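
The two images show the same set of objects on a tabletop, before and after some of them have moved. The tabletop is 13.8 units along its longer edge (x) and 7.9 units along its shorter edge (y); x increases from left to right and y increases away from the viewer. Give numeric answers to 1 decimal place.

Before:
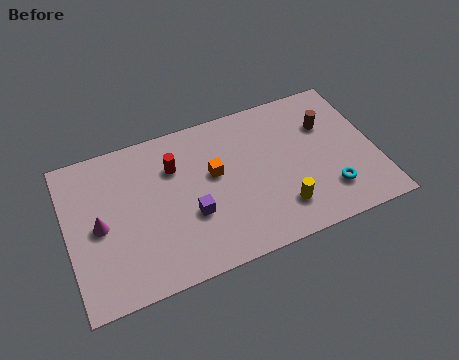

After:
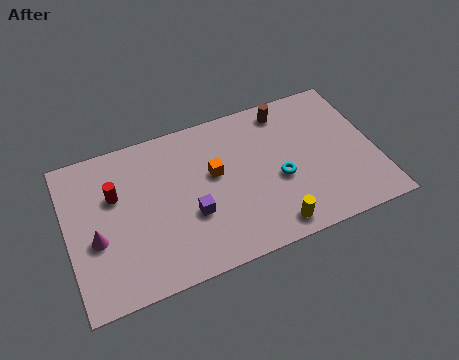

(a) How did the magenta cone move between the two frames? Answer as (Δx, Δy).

(-0.2, -0.6)

From the two frames, the magenta cone sits at roughly (1.4, 3.8) before and (1.2, 3.2) after.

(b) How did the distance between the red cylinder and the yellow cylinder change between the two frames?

+2.0

Before: roughly 5.8 units apart; after: 7.8. That's 2.0 units further apart.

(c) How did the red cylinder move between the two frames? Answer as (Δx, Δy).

(-2.7, -0.5)

From the two frames, the red cylinder sits at roughly (4.9, 5.6) before and (2.2, 5.1) after.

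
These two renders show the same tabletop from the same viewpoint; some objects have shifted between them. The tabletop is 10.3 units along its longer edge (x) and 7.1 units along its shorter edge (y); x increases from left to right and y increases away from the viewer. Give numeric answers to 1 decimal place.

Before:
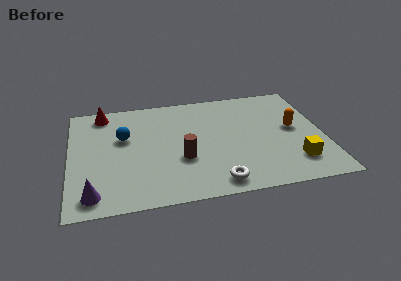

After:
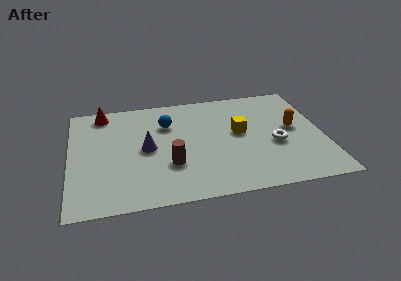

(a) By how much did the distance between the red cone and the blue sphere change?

+0.9

Before: roughly 2.0 units apart; after: 2.9. That's 0.9 units further apart.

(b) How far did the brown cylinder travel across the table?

0.6

From (4.5, 2.6) to (4.0, 2.3), the brown cylinder covered √(0.5² + 0.3²) ≈ 0.6 units.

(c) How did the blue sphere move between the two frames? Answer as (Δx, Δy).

(1.8, 0.6)

The blue sphere started near (2.2, 4.4) and ended near (4.0, 5.0).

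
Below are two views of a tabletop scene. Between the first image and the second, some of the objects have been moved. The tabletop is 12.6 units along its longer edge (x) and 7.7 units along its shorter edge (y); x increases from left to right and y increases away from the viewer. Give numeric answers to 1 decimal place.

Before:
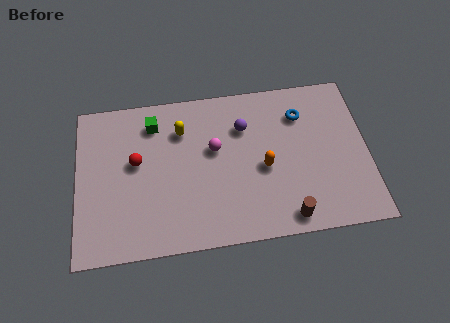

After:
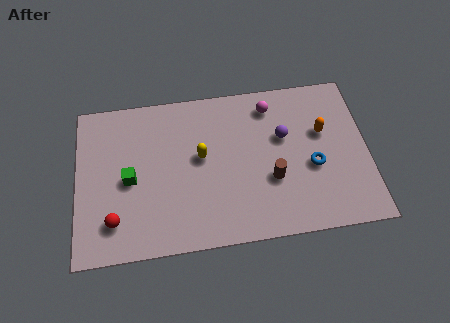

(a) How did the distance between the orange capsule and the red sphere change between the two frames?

+4.0

They were about 5.6 units apart before and 9.6 after — 4.0 units further apart.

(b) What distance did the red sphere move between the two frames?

2.9

The red sphere was near (2.6, 4.4) before and (1.6, 1.7) after, so it travelled √(1.0² + 2.7²) ≈ 2.9 units.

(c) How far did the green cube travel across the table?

2.8

From (3.4, 6.2) to (2.3, 3.6), the green cube covered √(1.1² + 2.6²) ≈ 2.8 units.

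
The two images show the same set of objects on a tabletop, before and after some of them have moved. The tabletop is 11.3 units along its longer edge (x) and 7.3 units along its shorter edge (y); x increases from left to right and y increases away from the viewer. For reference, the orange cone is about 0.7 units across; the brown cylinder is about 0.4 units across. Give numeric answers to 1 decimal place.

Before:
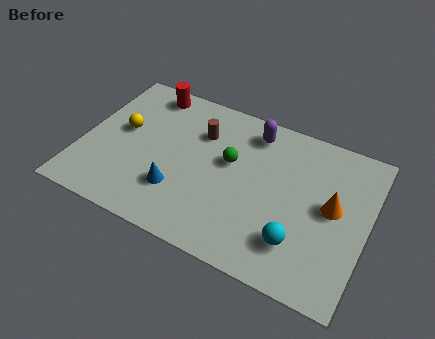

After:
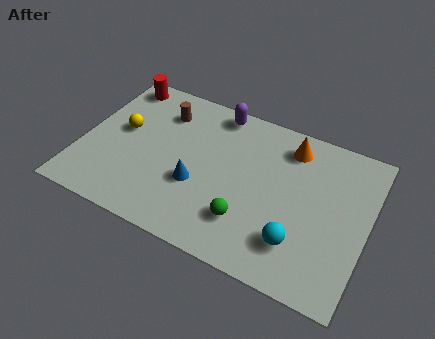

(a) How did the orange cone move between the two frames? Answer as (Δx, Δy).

(-1.9, 2.1)

The orange cone started near (9.9, 3.9) and ended near (8.0, 6.0).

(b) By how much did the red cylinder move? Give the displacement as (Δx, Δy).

(-1.2, 0.0)

The red cylinder was at about (2.2, 6.4) and moved to about (1.0, 6.4).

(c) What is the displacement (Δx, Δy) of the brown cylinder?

(-1.6, 0.4)

The brown cylinder was at about (4.5, 5.2) and moved to about (2.9, 5.6).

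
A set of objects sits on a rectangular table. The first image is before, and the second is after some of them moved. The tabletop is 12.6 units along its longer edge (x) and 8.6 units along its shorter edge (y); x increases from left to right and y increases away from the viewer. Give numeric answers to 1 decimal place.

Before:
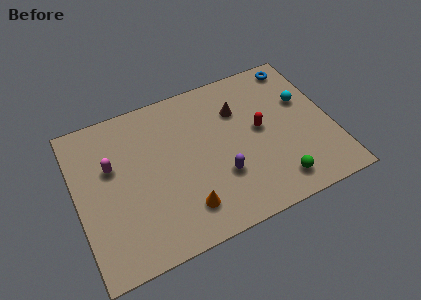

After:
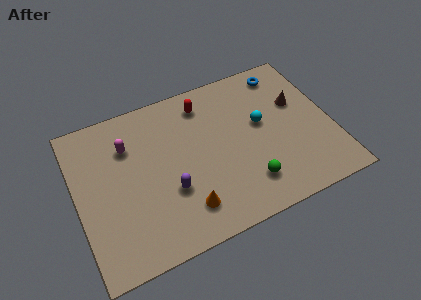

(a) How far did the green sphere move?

1.5

The green sphere moved from about (9.5, 1.4) to (8.1, 1.9), a distance of √(1.4² + 0.5²) ≈ 1.5.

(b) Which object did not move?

the orange cone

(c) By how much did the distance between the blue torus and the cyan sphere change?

+0.7

They were about 2.2 units apart before and 2.9 after — 0.7 units further apart.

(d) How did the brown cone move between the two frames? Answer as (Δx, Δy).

(2.9, -0.7)

The brown cone was at about (8.2, 6.1) and moved to about (11.1, 5.4).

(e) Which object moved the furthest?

the red capsule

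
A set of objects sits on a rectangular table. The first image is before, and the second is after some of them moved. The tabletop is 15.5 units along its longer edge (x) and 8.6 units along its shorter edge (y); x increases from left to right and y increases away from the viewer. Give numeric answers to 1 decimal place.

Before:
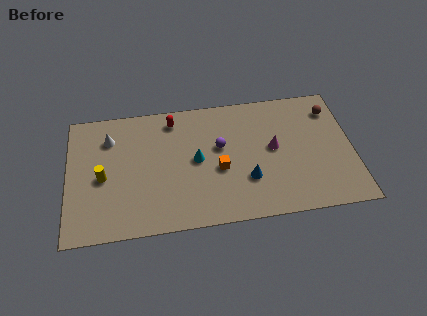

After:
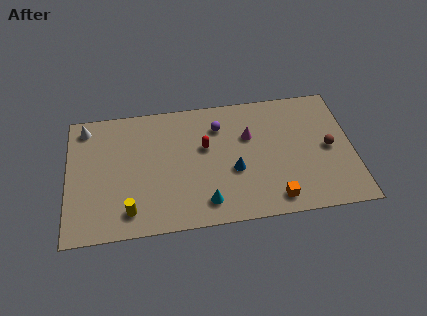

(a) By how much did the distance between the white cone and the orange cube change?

+5.3

Before: roughly 6.6 units apart; after: 11.9. That's 5.3 units further apart.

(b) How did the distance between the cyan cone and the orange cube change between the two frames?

+2.3

They were about 1.4 units apart before and 3.7 after — 2.3 units further apart.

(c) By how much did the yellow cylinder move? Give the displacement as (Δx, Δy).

(1.4, -2.4)

The yellow cylinder started near (1.9, 3.9) and ended near (3.3, 1.5).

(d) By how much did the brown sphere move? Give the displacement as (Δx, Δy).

(-0.3, -2.6)

From the two frames, the brown sphere sits at roughly (14.5, 6.8) before and (14.2, 4.2) after.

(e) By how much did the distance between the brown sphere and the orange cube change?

-2.8

The distance was about 7.1 in the first image and 4.3 in the second, so they moved 2.8 units closer together.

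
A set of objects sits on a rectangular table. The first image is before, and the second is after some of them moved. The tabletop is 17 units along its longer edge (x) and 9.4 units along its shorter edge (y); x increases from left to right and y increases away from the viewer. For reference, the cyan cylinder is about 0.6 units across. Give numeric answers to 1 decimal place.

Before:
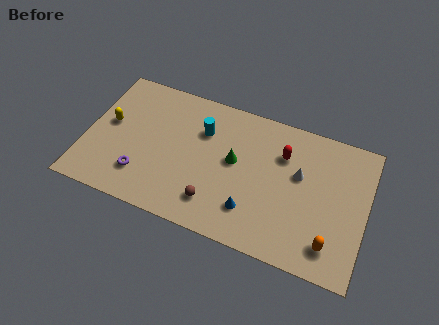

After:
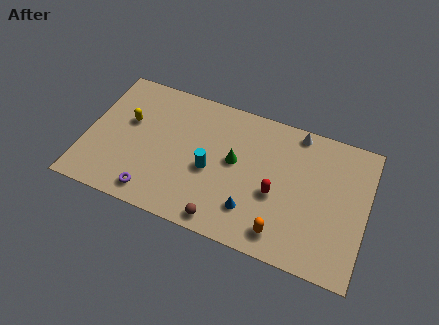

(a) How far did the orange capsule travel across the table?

2.9

The orange capsule moved from about (15.1, 1.8) to (12.2, 1.5), a distance of √(2.9² + 0.3²) ≈ 2.9.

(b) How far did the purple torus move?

1.3

From (3.6, 2.3) to (4.4, 1.3), the purple torus covered √(0.8² + 1.0²) ≈ 1.3 units.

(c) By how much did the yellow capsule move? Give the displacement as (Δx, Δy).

(1.1, 0.5)

The yellow capsule started near (1.3, 5.2) and ended near (2.4, 5.7).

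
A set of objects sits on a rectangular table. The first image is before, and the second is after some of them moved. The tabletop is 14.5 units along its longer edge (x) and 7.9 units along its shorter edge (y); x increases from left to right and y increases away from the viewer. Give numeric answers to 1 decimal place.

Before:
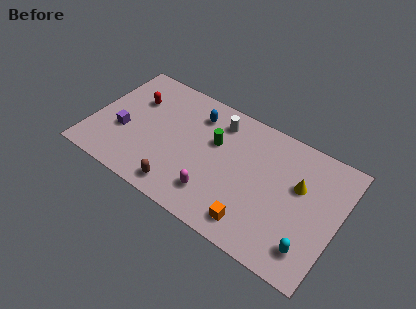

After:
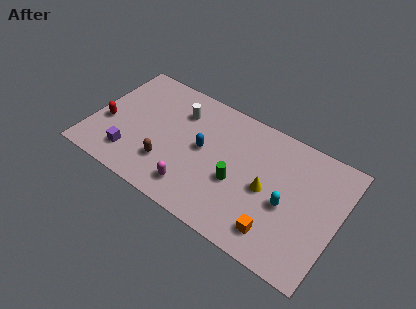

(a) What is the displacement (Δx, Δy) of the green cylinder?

(1.6, -1.8)

The green cylinder was at about (7.1, 5.0) and moved to about (8.7, 3.2).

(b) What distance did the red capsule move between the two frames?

2.6

The red capsule moved from about (2.2, 5.4) to (0.9, 3.1), a distance of √(1.3² + 2.3²) ≈ 2.6.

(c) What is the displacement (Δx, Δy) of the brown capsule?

(-1.0, 1.1)

From the two frames, the brown capsule sits at roughly (5.7, 1.1) before and (4.7, 2.2) after.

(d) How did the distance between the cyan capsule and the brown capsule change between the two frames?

-0.5

Before: roughly 7.5 units apart; after: 7.0. That's 0.5 units closer together.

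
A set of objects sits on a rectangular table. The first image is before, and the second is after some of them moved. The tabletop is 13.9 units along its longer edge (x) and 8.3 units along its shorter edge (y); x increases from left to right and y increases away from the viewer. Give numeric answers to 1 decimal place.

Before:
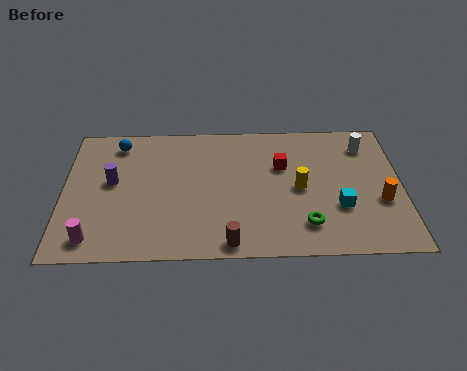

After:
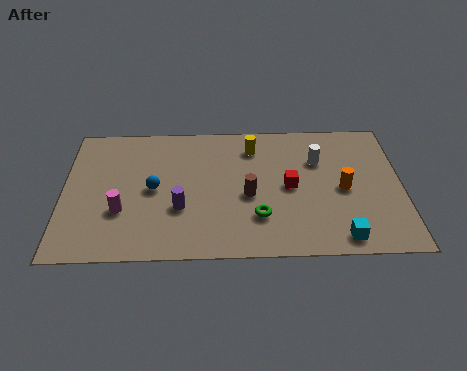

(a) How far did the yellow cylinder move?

3.2

The yellow cylinder was near (9.7, 4.0) before and (7.8, 6.6) after, so it travelled √(1.9² + 2.6²) ≈ 3.2 units.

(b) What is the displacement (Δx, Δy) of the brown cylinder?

(0.8, 2.8)

The brown cylinder was at about (6.8, 0.8) and moved to about (7.6, 3.6).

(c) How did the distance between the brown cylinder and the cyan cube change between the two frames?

-0.4

They were about 4.9 units apart before and 4.5 after — 0.4 units closer together.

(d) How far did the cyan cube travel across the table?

1.8

From (11.3, 2.8) to (11.3, 1.0), the cyan cube covered √(0.0² + 1.8²) ≈ 1.8 units.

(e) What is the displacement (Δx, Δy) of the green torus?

(-1.9, 0.5)

From the two frames, the green torus sits at roughly (9.9, 1.8) before and (8.0, 2.3) after.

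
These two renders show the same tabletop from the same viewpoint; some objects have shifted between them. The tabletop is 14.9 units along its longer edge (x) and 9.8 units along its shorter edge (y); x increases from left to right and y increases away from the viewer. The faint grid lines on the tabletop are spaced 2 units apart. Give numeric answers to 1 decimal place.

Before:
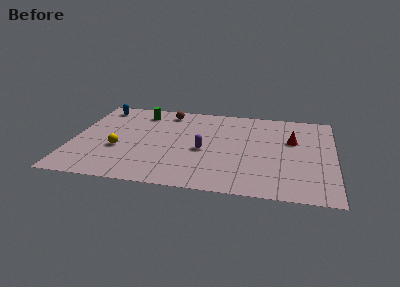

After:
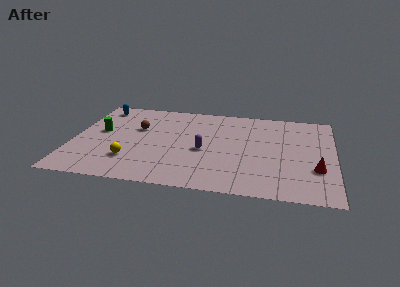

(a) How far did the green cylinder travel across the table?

3.4

From (3.7, 8.1) to (1.5, 5.5), the green cylinder covered √(2.2² + 2.6²) ≈ 3.4 units.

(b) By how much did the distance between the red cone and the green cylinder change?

+3.6

They were about 9.0 units apart before and 12.6 after — 3.6 units further apart.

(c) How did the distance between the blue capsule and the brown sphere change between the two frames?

-0.7

They were about 3.9 units apart before and 3.2 after — 0.7 units closer together.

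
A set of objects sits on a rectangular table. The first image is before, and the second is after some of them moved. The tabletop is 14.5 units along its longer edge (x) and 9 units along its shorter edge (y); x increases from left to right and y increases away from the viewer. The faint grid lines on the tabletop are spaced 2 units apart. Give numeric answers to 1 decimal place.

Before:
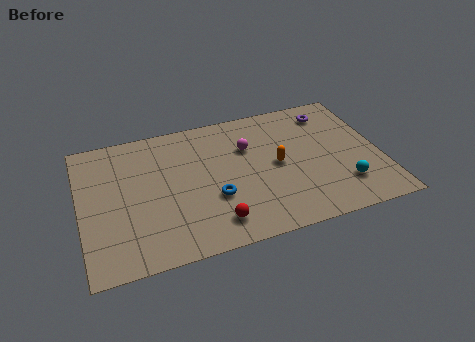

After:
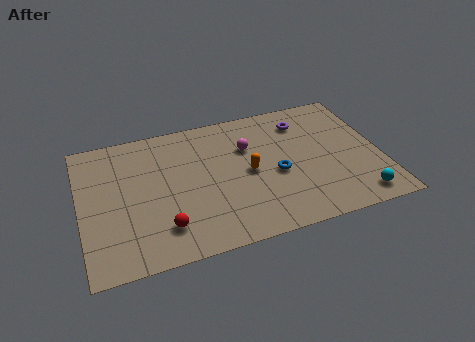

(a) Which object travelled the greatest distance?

the blue torus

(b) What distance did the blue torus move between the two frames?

3.2

From (6.3, 3.2) to (9.4, 3.9), the blue torus covered √(3.1² + 0.7²) ≈ 3.2 units.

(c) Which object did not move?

the magenta sphere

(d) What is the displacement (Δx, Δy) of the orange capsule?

(-1.4, -0.1)

From the two frames, the orange capsule sits at roughly (9.5, 4.5) before and (8.1, 4.4) after.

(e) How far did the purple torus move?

1.4

The purple torus was near (12.4, 7.4) before and (11.0, 7.1) after, so it travelled √(1.4² + 0.3²) ≈ 1.4 units.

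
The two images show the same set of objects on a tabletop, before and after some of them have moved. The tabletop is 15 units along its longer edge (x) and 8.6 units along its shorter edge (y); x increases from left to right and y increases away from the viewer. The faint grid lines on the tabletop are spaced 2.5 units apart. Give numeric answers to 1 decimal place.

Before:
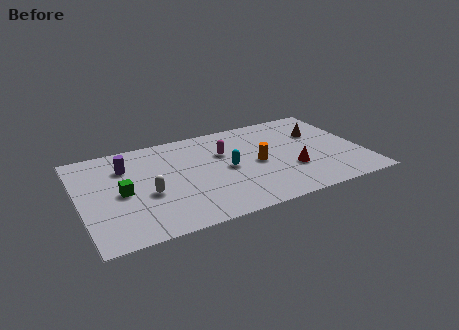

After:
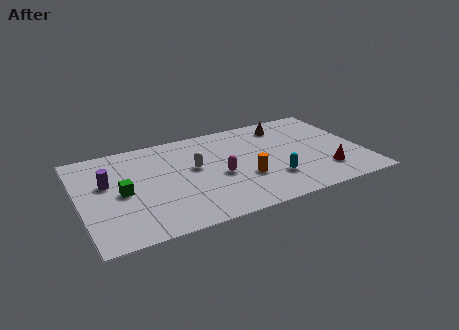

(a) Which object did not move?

the green cube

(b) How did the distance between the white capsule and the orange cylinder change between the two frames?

-2.8

The distance was about 5.9 in the first image and 3.1 in the second, so they moved 2.8 units closer together.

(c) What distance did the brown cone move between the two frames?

2.1

The brown cone was near (13.0, 5.8) before and (11.3, 7.1) after, so it travelled √(1.7² + 1.3²) ≈ 2.1 units.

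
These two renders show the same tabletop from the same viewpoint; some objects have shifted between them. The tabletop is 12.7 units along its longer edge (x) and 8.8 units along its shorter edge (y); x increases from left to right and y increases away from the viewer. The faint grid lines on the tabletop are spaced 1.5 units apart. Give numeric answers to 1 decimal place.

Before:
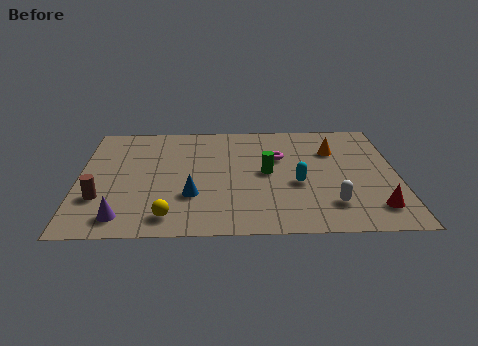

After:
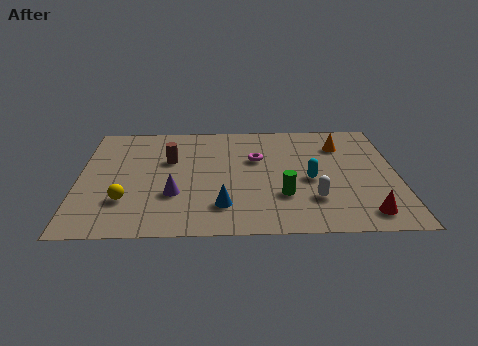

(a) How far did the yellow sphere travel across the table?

2.1

The yellow sphere moved from about (3.6, 1.3) to (1.9, 2.5), a distance of √(1.7² + 1.2²) ≈ 2.1.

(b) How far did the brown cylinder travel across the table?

4.0

The brown cylinder was near (0.9, 2.7) before and (3.6, 5.6) after, so it travelled √(2.7² + 2.9²) ≈ 4.0 units.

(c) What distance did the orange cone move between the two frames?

0.5

The orange cone moved from about (10.2, 6.2) to (10.5, 6.6), a distance of √(0.3² + 0.4²) ≈ 0.5.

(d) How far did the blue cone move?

1.4

The blue cone moved from about (4.5, 2.8) to (5.7, 2.0), a distance of √(1.2² + 0.8²) ≈ 1.4.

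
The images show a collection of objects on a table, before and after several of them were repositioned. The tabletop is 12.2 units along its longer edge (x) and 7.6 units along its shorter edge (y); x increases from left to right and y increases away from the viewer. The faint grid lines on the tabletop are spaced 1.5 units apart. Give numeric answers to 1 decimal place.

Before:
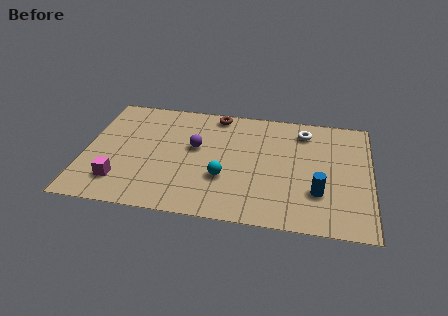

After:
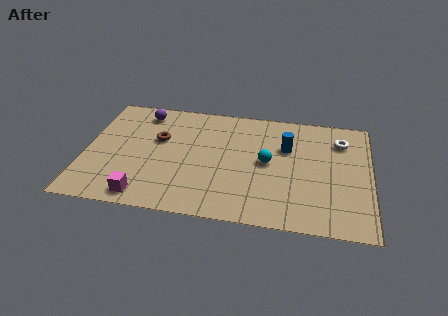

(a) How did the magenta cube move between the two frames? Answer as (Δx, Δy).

(1.1, -0.8)

The magenta cube started near (1.6, 1.7) and ended near (2.7, 0.9).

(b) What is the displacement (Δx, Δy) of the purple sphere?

(-2.4, 2.0)

From the two frames, the purple sphere sits at roughly (4.7, 4.4) before and (2.3, 6.4) after.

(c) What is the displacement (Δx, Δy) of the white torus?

(1.6, -0.4)

The white torus started near (9.3, 6.2) and ended near (10.9, 5.8).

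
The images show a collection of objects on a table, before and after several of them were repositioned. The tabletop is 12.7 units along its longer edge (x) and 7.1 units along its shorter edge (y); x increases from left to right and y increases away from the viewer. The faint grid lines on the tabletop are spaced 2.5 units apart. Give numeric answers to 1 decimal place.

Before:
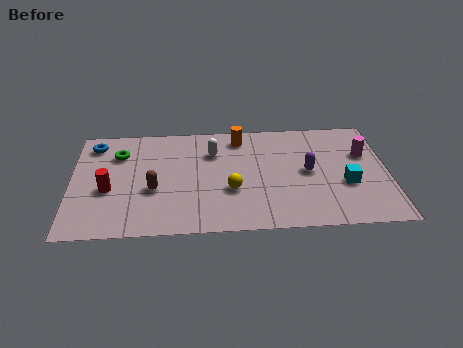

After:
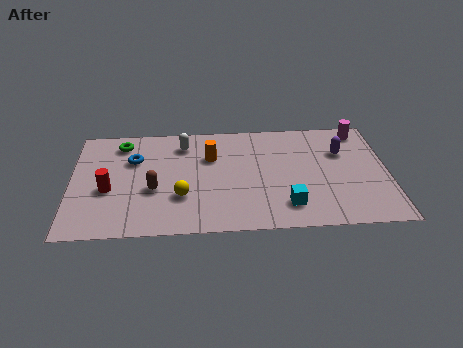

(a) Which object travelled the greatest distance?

the cyan cube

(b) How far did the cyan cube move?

2.7

From (11.0, 2.7) to (8.6, 1.5), the cyan cube covered √(2.4² + 1.2²) ≈ 2.7 units.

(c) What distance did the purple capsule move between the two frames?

1.8

From (9.5, 3.6) to (10.9, 4.8), the purple capsule covered √(1.4² + 1.2²) ≈ 1.8 units.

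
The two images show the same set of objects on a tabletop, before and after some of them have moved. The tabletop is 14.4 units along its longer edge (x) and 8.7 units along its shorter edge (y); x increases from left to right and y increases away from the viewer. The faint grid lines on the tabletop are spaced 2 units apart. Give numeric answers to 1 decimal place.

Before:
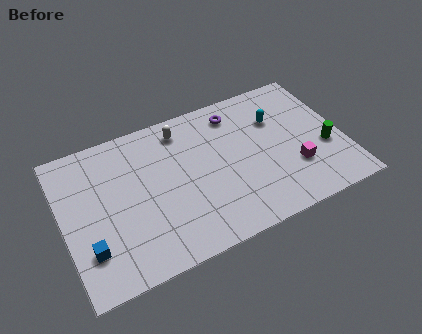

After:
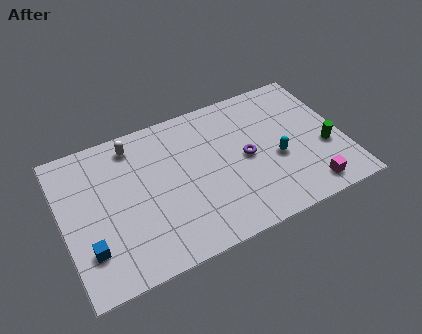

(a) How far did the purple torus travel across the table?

2.9

The purple torus was near (9.2, 7.2) before and (9.4, 4.3) after, so it travelled √(0.2² + 2.9²) ≈ 2.9 units.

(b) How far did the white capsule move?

2.5

The white capsule was near (6.4, 7.3) before and (3.9, 7.4) after, so it travelled √(2.5² + 0.1²) ≈ 2.5 units.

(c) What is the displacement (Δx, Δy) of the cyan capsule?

(-0.3, -2.4)

The cyan capsule started near (11.2, 6.0) and ended near (10.9, 3.6).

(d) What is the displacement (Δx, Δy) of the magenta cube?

(0.5, -1.5)

From the two frames, the magenta cube sits at roughly (11.7, 2.7) before and (12.2, 1.2) after.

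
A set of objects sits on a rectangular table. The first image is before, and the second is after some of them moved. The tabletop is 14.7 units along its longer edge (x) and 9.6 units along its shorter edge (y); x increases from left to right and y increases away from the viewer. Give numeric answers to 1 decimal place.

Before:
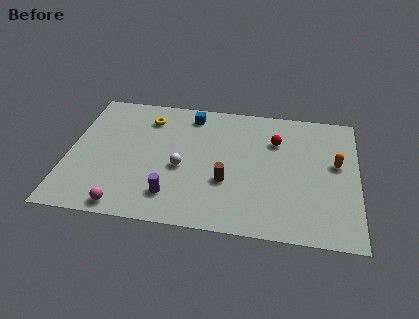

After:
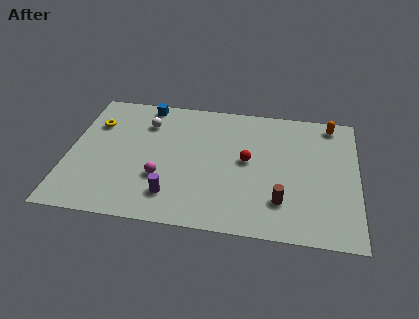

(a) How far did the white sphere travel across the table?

3.7

The white sphere was near (5.8, 4.1) before and (3.8, 7.2) after, so it travelled √(2.0² + 3.1²) ≈ 3.7 units.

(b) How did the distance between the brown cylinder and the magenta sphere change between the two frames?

+0.6

They were about 5.6 units apart before and 6.2 after — 0.6 units further apart.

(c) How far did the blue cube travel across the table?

2.5

The blue cube was near (6.1, 8.2) before and (3.7, 8.7) after, so it travelled √(2.4² + 0.5²) ≈ 2.5 units.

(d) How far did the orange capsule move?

3.0

The orange capsule was near (13.6, 5.5) before and (13.3, 8.5) after, so it travelled √(0.3² + 3.0²) ≈ 3.0 units.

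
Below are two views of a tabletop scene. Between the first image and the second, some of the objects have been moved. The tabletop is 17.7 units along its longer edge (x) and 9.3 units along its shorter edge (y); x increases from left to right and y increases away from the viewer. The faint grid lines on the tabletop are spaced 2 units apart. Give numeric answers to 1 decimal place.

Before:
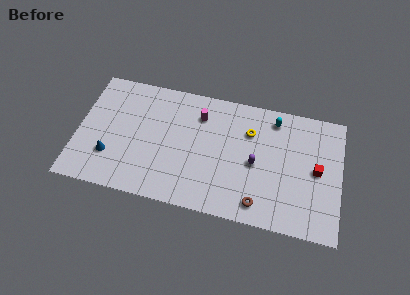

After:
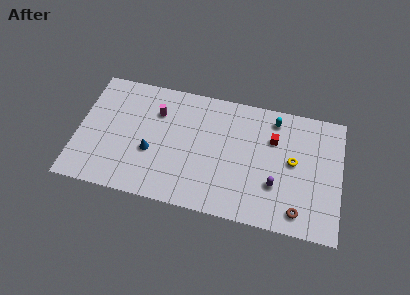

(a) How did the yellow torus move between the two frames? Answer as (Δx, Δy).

(3.0, -1.6)

From the two frames, the yellow torus sits at roughly (11.5, 6.6) before and (14.5, 5.0) after.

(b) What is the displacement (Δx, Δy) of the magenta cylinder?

(-2.9, -0.4)

The magenta cylinder started near (8.1, 7.1) and ended near (5.2, 6.7).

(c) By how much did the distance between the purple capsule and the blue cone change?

-1.4

Before: roughly 9.8 units apart; after: 8.4. That's 1.4 units closer together.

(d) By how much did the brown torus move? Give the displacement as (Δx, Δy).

(2.6, 0.0)

The brown torus started near (12.4, 1.4) and ended near (15.0, 1.4).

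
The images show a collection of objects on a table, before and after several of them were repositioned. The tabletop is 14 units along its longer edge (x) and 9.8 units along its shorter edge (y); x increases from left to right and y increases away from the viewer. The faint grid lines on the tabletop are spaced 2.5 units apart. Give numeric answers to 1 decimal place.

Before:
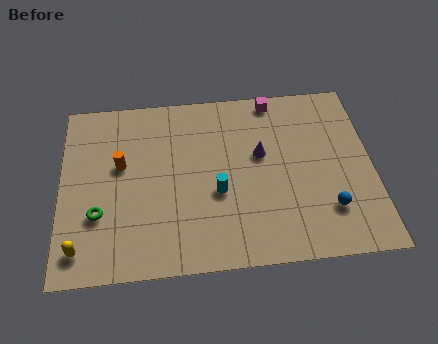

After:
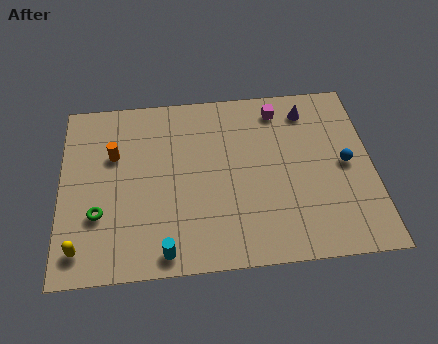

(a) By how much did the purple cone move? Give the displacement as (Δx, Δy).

(2.2, 2.3)

The purple cone started near (9.0, 5.8) and ended near (11.2, 8.1).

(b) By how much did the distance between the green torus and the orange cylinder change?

+0.5

Before: roughly 2.8 units apart; after: 3.3. That's 0.5 units further apart.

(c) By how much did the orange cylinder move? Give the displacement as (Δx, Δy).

(-0.3, 0.6)

From the two frames, the orange cylinder sits at roughly (2.7, 5.8) before and (2.4, 6.4) after.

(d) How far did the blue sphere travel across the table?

2.6

From (11.9, 2.5) to (12.8, 4.9), the blue sphere covered √(0.9² + 2.4²) ≈ 2.6 units.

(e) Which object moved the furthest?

the cyan cylinder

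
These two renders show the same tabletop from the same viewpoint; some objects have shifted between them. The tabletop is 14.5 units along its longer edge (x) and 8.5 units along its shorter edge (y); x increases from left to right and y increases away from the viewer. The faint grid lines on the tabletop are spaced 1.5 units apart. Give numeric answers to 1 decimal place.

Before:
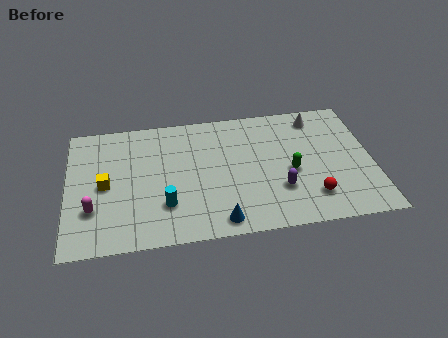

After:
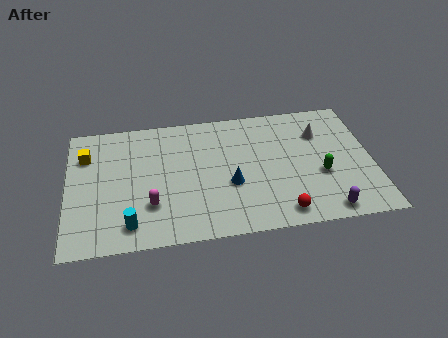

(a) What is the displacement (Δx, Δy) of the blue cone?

(0.6, 2.3)

The blue cone started near (7.1, 1.0) and ended near (7.7, 3.3).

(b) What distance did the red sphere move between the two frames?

1.7

From (11.5, 1.9) to (10.0, 1.1), the red sphere covered √(1.5² + 0.8²) ≈ 1.7 units.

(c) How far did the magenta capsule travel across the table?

2.7

From (1.2, 2.6) to (3.9, 2.5), the magenta capsule covered √(2.7² + 0.1²) ≈ 2.7 units.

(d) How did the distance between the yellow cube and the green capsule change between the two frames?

+2.7

Before: roughly 8.8 units apart; after: 11.5. That's 2.7 units further apart.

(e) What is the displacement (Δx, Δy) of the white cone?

(0.1, -1.1)

From the two frames, the white cone sits at roughly (12.0, 7.2) before and (12.1, 6.1) after.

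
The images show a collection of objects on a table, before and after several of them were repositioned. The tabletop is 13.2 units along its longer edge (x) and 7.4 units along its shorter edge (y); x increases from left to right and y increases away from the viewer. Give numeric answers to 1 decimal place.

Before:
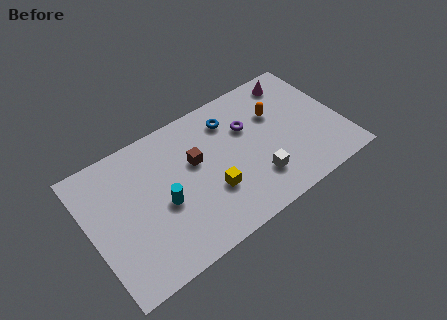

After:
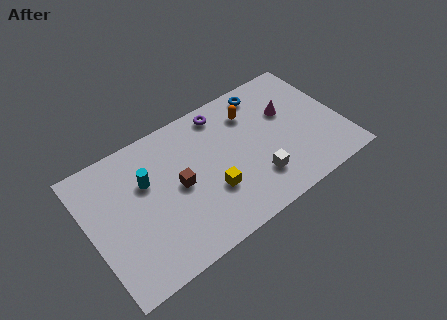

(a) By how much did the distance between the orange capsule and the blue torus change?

-1.3

Before: roughly 2.5 units apart; after: 1.2. That's 1.3 units closer together.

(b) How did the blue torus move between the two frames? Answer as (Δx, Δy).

(2.0, 0.6)

The blue torus started near (7.7, 5.8) and ended near (9.7, 6.4).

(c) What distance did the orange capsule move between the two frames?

1.4

The orange capsule moved from about (10.0, 4.9) to (8.8, 5.6), a distance of √(1.2² + 0.7²) ≈ 1.4.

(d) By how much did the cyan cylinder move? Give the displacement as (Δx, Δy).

(-0.6, 1.6)

The cyan cylinder started near (3.7, 3.2) and ended near (3.1, 4.8).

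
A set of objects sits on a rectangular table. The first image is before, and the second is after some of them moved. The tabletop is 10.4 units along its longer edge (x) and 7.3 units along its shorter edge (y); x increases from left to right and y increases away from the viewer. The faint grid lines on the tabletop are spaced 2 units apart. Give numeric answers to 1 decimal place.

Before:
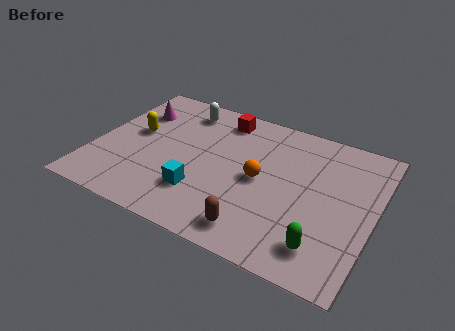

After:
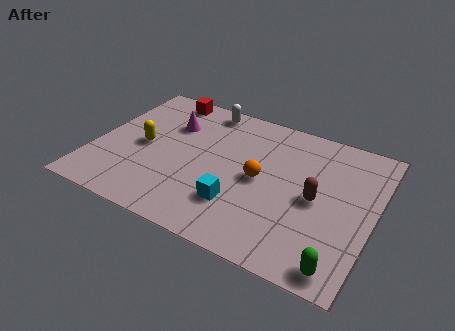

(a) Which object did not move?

the orange sphere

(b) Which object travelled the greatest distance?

the brown capsule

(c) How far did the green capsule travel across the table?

0.9

The green capsule was near (8.8, 1.4) before and (9.5, 0.8) after, so it travelled √(0.7² + 0.6²) ≈ 0.9 units.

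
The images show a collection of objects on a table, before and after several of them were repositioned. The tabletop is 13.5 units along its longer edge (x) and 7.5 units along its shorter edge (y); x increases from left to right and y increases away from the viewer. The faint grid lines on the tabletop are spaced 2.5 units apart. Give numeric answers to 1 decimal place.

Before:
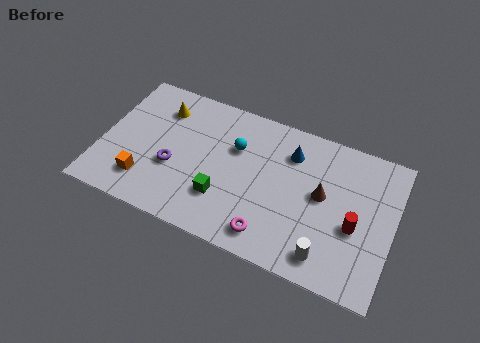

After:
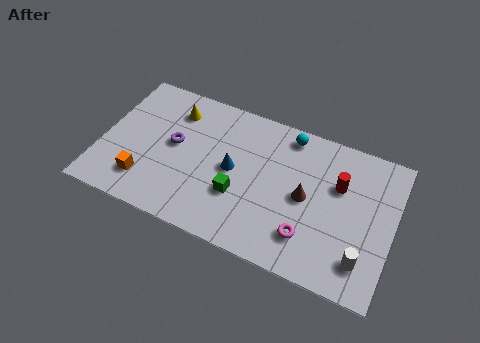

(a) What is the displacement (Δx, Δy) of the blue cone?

(-2.5, -1.9)

The blue cone was at about (8.6, 5.7) and moved to about (6.1, 3.8).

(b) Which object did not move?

the orange cube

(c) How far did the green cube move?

0.8

The green cube moved from about (5.8, 2.2) to (6.5, 2.6), a distance of √(0.7² + 0.4²) ≈ 0.8.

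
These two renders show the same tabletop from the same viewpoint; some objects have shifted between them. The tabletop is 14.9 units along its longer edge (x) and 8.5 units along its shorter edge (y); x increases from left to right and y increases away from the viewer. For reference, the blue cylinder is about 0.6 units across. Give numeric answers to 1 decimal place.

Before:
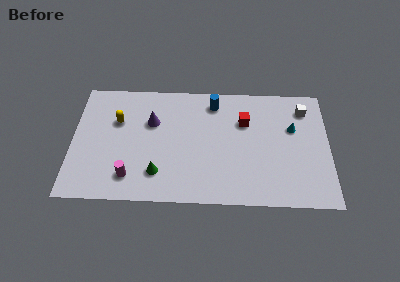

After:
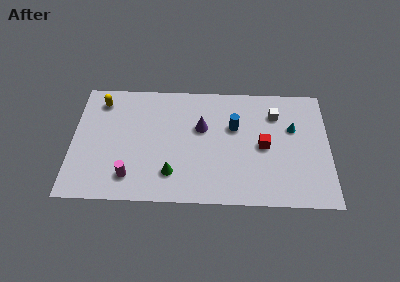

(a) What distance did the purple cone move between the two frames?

2.9

The purple cone was near (4.6, 5.6) before and (7.5, 5.3) after, so it travelled √(2.9² + 0.3²) ≈ 2.9 units.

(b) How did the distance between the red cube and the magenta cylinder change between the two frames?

+0.3

Before: roughly 7.8 units apart; after: 8.1. That's 0.3 units further apart.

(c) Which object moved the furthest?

the purple cone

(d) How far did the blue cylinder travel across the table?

2.1

The blue cylinder moved from about (8.2, 7.1) to (9.4, 5.4), a distance of √(1.2² + 1.7²) ≈ 2.1.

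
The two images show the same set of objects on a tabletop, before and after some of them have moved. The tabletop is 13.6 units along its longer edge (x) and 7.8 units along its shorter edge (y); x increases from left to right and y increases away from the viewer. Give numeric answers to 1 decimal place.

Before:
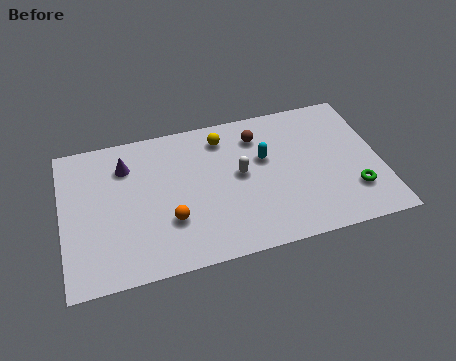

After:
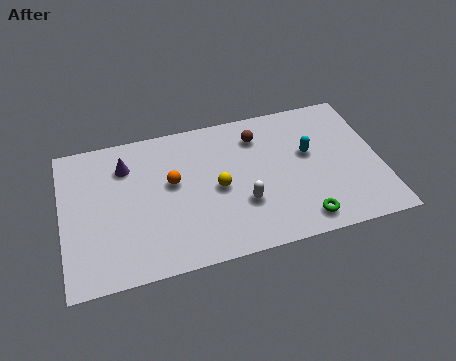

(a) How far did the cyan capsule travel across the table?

1.9

The cyan capsule moved from about (8.7, 4.8) to (10.6, 4.6), a distance of √(1.9² + 0.2²) ≈ 1.9.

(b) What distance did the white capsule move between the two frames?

1.6

From (7.6, 4.2) to (7.6, 2.6), the white capsule covered √(0.0² + 1.6²) ≈ 1.6 units.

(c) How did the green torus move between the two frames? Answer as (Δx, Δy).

(-2.3, -1.0)

The green torus started near (12.3, 2.1) and ended near (10.0, 1.1).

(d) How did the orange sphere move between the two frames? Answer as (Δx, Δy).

(0.2, 2.0)

From the two frames, the orange sphere sits at roughly (4.5, 2.5) before and (4.7, 4.5) after.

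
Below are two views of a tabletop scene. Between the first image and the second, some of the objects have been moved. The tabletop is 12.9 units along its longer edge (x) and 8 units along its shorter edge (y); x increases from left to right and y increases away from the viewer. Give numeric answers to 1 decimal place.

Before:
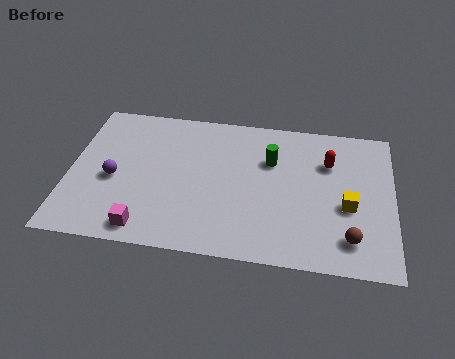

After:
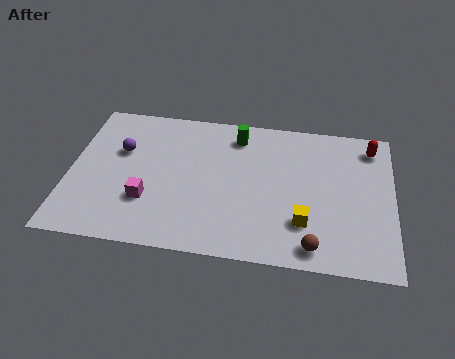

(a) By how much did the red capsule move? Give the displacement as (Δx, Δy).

(1.7, 1.1)

From the two frames, the red capsule sits at roughly (10.3, 5.6) before and (12.0, 6.7) after.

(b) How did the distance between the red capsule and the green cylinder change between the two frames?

+3.1

Before: roughly 2.3 units apart; after: 5.4. That's 3.1 units further apart.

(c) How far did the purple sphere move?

1.6

The purple sphere was near (1.8, 3.5) before and (2.0, 5.1) after, so it travelled √(0.2² + 1.6²) ≈ 1.6 units.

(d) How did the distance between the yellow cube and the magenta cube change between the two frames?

-2.0

They were about 8.2 units apart before and 6.2 after — 2.0 units closer together.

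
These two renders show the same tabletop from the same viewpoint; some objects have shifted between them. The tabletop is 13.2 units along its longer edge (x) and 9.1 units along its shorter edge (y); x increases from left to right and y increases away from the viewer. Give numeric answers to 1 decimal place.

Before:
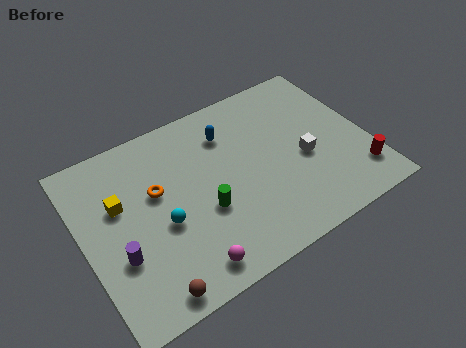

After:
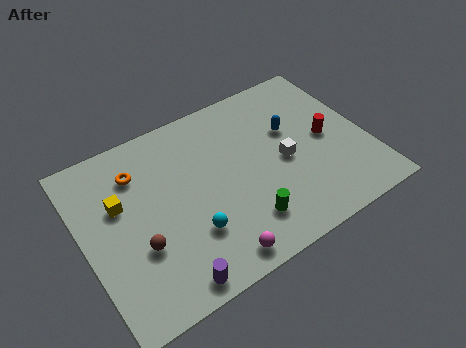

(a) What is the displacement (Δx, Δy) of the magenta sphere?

(1.2, -0.2)

From the two frames, the magenta sphere sits at roughly (4.2, 1.2) before and (5.4, 1.0) after.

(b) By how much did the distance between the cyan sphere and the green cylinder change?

+0.6

Before: roughly 1.9 units apart; after: 2.5. That's 0.6 units further apart.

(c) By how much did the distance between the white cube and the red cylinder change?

-0.9

They were about 3.0 units apart before and 2.1 after — 0.9 units closer together.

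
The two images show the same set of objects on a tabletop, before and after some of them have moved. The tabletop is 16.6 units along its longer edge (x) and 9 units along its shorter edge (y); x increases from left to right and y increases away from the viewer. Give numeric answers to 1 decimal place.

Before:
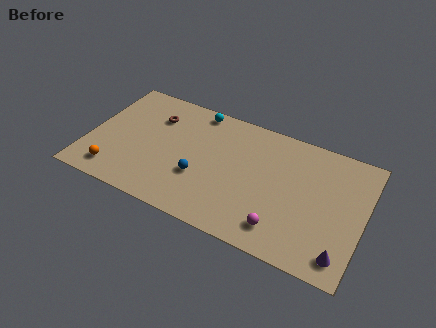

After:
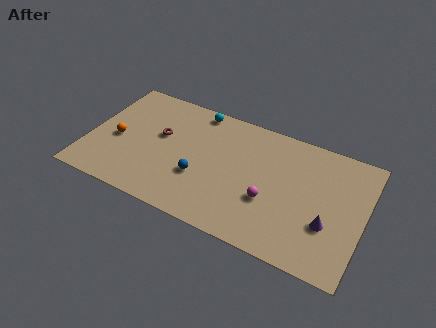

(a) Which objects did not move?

the blue sphere and the cyan sphere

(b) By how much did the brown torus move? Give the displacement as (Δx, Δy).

(0.5, -1.3)

From the two frames, the brown torus sits at roughly (3.7, 6.6) before and (4.2, 5.3) after.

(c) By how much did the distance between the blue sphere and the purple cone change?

-1.2

The distance was about 8.9 in the first image and 7.7 in the second, so they moved 1.2 units closer together.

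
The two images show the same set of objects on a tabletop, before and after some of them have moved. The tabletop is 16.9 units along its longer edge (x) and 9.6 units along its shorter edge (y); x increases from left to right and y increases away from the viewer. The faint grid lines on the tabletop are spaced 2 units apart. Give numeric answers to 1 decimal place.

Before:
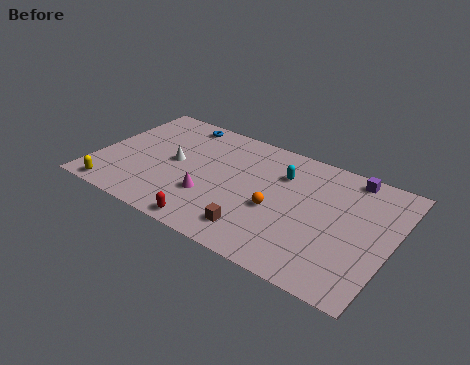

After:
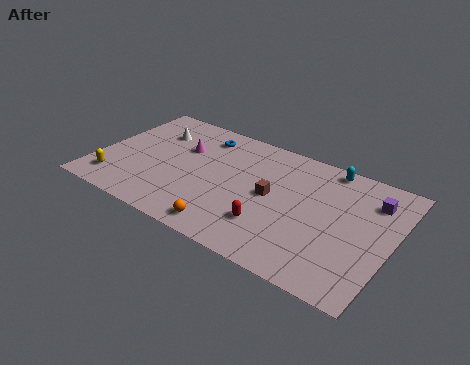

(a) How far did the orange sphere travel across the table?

3.6

The orange sphere was near (10.5, 4.0) before and (8.2, 1.2) after, so it travelled √(2.3² + 2.8²) ≈ 3.6 units.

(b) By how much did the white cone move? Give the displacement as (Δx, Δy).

(-1.6, 2.1)

The white cone started near (4.4, 4.9) and ended near (2.8, 7.0).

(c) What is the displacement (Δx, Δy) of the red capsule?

(3.1, 1.7)

The red capsule started near (7.3, 0.9) and ended near (10.4, 2.6).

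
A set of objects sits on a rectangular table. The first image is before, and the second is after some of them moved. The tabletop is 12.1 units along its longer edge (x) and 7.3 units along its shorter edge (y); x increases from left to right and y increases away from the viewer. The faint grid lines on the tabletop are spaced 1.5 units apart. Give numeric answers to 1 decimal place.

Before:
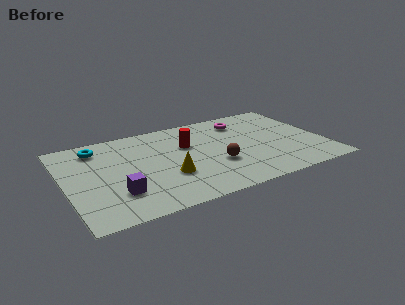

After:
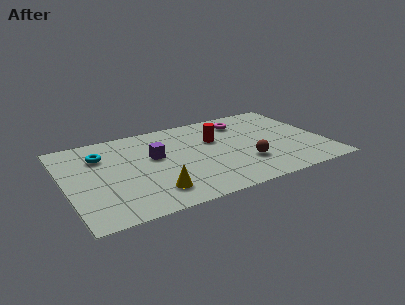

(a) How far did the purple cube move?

3.0

The purple cube was near (2.2, 2.0) before and (4.2, 4.3) after, so it travelled √(2.0² + 2.3²) ≈ 3.0 units.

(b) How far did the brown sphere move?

1.4

The brown sphere was near (6.9, 2.6) before and (8.2, 2.2) after, so it travelled √(1.3² + 0.4²) ≈ 1.4 units.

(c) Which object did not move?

the magenta torus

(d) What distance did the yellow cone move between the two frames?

1.3

From (4.6, 2.5) to (3.8, 1.5), the yellow cone covered √(0.8² + 1.0²) ≈ 1.3 units.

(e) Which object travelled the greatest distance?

the purple cube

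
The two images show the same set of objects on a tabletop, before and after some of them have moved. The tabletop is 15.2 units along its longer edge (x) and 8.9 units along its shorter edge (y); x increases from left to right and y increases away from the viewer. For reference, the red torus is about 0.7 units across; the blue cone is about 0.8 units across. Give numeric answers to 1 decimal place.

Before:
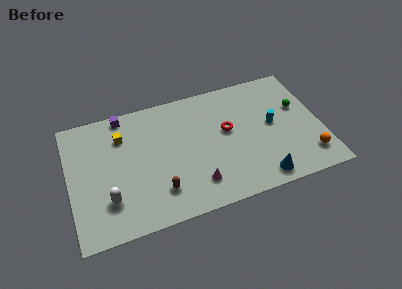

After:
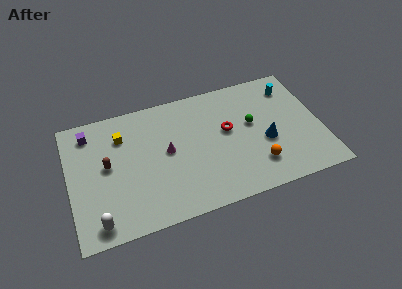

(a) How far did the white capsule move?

1.5

The white capsule moved from about (2.2, 2.4) to (1.5, 1.1), a distance of √(0.7² + 1.3²) ≈ 1.5.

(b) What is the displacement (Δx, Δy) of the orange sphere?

(-3.1, 0.3)

The orange sphere was at about (14.2, 1.8) and moved to about (11.1, 2.1).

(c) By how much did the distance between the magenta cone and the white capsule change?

+0.5

They were about 5.2 units apart before and 5.7 after — 0.5 units further apart.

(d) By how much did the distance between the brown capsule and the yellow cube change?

-2.8

The distance was about 4.9 in the first image and 2.1 in the second, so they moved 2.8 units closer together.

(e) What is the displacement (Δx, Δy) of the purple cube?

(-2.1, -0.7)

From the two frames, the purple cube sits at roughly (3.5, 8.1) before and (1.4, 7.4) after.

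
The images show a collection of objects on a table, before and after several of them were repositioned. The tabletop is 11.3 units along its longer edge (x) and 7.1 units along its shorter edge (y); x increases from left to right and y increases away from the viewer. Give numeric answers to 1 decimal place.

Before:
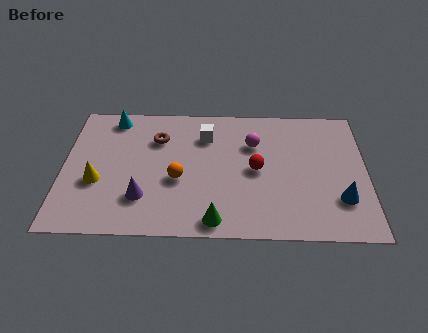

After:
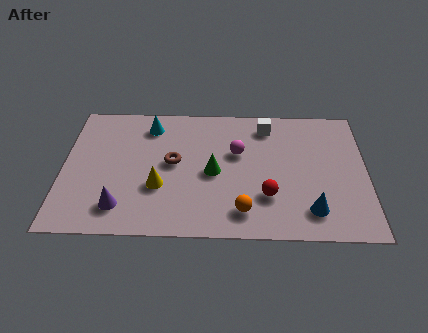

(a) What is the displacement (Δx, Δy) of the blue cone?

(-1.1, -0.6)

From the two frames, the blue cone sits at roughly (10.3, 2.0) before and (9.2, 1.4) after.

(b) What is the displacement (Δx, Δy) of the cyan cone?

(1.4, -0.4)

The cyan cone was at about (1.8, 6.2) and moved to about (3.2, 5.8).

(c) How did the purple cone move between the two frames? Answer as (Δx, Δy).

(-0.8, -0.5)

The purple cone was at about (3.0, 1.9) and moved to about (2.2, 1.4).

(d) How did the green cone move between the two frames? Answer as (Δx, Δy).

(-0.1, 2.5)

The green cone started near (5.7, 0.8) and ended near (5.6, 3.3).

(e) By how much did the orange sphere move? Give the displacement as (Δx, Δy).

(2.4, -1.6)

The orange sphere started near (4.3, 2.9) and ended near (6.7, 1.3).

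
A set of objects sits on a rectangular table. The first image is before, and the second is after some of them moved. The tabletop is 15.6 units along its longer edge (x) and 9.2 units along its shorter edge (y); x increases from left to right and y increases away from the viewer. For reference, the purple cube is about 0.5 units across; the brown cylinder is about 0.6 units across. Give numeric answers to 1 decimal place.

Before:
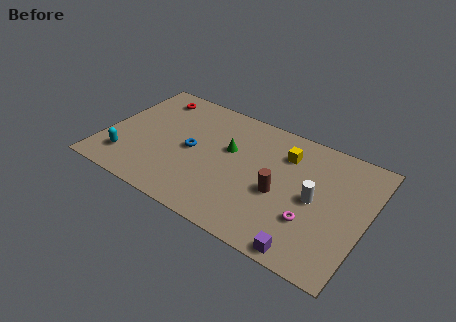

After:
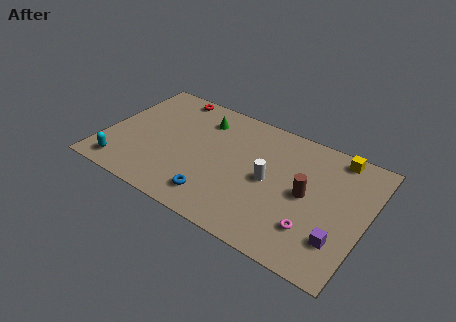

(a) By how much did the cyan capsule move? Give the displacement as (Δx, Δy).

(-0.1, -0.7)

The cyan capsule was at about (1.6, 2.0) and moved to about (1.5, 1.3).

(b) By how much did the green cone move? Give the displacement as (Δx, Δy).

(-1.9, 1.6)

From the two frames, the green cone sits at roughly (7.3, 5.6) before and (5.4, 7.2) after.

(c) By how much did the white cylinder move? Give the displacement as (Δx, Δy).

(-2.7, 0.0)

The white cylinder started near (12.6, 4.5) and ended near (9.9, 4.5).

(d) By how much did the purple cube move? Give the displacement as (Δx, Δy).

(1.6, 1.6)

The purple cube started near (12.7, 0.8) and ended near (14.3, 2.4).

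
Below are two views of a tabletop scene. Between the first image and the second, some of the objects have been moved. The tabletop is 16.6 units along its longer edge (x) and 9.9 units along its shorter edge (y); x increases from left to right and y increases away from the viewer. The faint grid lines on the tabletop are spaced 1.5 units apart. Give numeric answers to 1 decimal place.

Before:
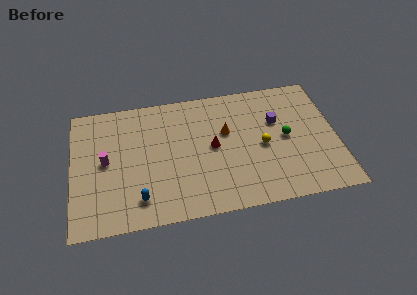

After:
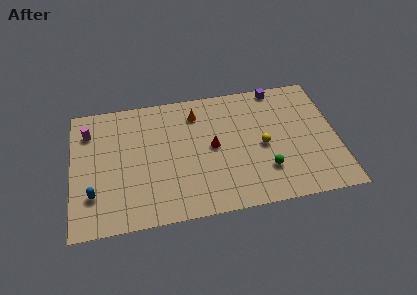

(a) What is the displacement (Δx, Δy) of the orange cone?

(-1.8, 1.8)

From the two frames, the orange cone sits at roughly (9.7, 6.1) before and (7.9, 7.9) after.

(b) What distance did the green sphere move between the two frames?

2.7

From (13.4, 5.0) to (12.0, 2.7), the green sphere covered √(1.4² + 2.3²) ≈ 2.7 units.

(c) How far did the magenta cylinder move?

2.7

The magenta cylinder was near (2.1, 5.1) before and (1.1, 7.6) after, so it travelled √(1.0² + 2.5²) ≈ 2.7 units.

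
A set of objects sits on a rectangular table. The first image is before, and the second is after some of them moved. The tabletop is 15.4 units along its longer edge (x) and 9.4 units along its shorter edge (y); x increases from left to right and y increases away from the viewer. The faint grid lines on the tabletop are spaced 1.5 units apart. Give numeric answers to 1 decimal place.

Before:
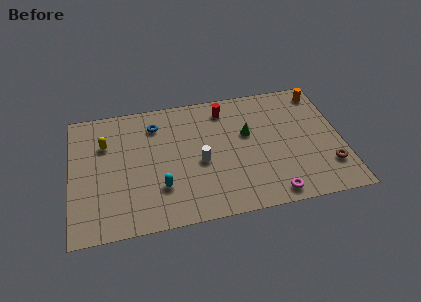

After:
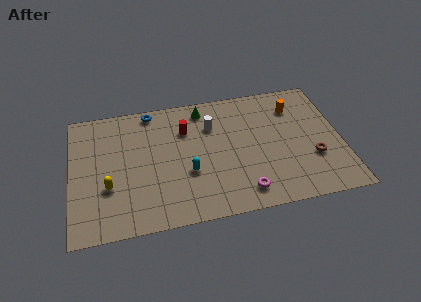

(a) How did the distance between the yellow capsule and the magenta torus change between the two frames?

-3.0

They were about 10.7 units apart before and 7.7 after — 3.0 units closer together.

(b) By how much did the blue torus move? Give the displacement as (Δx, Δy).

(-0.2, 1.1)

The blue torus started near (4.9, 7.4) and ended near (4.7, 8.5).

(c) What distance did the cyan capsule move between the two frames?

1.8

The cyan capsule was near (5.0, 2.7) before and (6.6, 3.5) after, so it travelled √(1.6² + 0.8²) ≈ 1.8 units.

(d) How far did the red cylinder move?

2.5

The red cylinder was near (8.9, 7.8) before and (6.6, 6.7) after, so it travelled √(2.3² + 1.1²) ≈ 2.5 units.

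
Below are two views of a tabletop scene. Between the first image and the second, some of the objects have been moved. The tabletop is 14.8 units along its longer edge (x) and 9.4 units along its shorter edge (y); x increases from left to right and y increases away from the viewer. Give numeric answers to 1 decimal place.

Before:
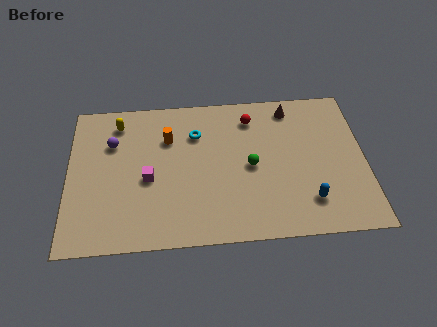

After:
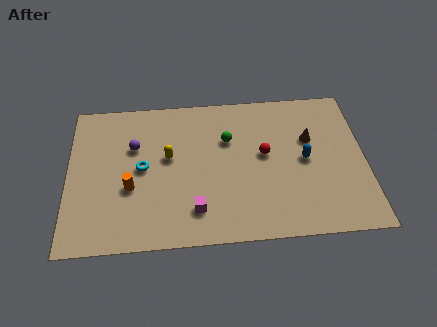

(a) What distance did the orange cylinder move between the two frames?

3.6

The orange cylinder was near (5.0, 6.6) before and (3.1, 3.6) after, so it travelled √(1.9² + 3.0²) ≈ 3.6 units.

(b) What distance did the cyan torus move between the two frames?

3.4

The cyan torus was near (6.4, 6.8) before and (3.7, 4.8) after, so it travelled √(2.7² + 2.0²) ≈ 3.4 units.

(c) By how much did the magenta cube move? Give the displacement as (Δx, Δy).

(2.3, -2.1)

The magenta cube was at about (4.0, 4.1) and moved to about (6.3, 2.0).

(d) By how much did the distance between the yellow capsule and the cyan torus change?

-2.6

The distance was about 4.0 in the first image and 1.4 in the second, so they moved 2.6 units closer together.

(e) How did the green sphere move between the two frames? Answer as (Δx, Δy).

(-1.1, 1.8)

The green sphere was at about (9.1, 4.5) and moved to about (8.0, 6.3).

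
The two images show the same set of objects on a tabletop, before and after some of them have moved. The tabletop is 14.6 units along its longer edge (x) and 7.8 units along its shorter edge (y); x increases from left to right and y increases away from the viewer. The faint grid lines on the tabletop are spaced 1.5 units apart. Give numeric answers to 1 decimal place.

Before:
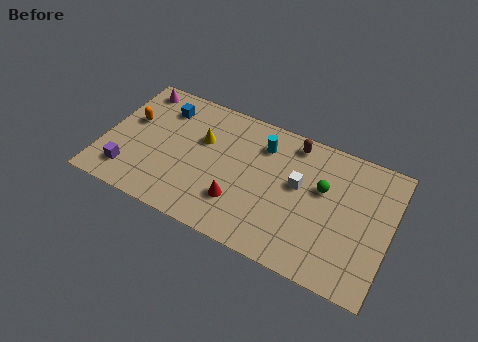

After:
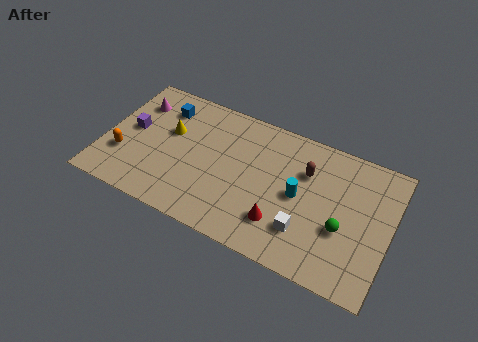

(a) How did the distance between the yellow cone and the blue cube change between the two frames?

-1.1

They were about 2.5 units apart before and 1.4 after — 1.1 units closer together.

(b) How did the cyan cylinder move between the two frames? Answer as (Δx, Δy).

(2.1, -2.1)

The cyan cylinder started near (7.9, 6.0) and ended near (10.0, 3.9).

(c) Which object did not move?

the blue cube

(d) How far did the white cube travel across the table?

2.5

The white cube moved from about (9.9, 4.5) to (10.5, 2.1), a distance of √(0.6² + 2.4²) ≈ 2.5.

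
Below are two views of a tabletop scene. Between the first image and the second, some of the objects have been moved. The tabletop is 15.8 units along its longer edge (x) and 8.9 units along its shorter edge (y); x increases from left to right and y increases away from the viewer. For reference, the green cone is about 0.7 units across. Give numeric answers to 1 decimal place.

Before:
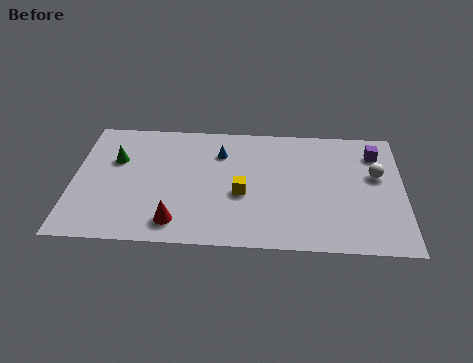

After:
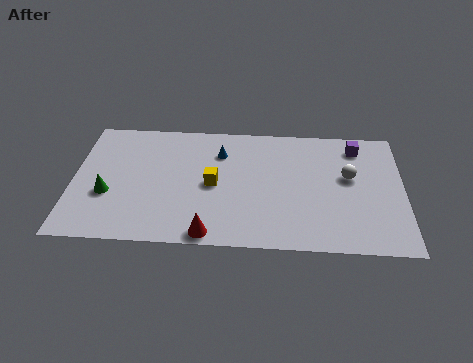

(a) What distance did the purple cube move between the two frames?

1.0

The purple cube was near (14.5, 7.0) before and (13.6, 7.4) after, so it travelled √(0.9² + 0.4²) ≈ 1.0 units.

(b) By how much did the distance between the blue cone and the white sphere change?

-1.2

They were about 7.6 units apart before and 6.4 after — 1.2 units closer together.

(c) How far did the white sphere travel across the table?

1.3

From (14.5, 5.4) to (13.2, 5.2), the white sphere covered √(1.3² + 0.2²) ≈ 1.3 units.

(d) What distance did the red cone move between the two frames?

1.7

The red cone moved from about (5.0, 1.5) to (6.6, 0.8), a distance of √(1.6² + 0.7²) ≈ 1.7.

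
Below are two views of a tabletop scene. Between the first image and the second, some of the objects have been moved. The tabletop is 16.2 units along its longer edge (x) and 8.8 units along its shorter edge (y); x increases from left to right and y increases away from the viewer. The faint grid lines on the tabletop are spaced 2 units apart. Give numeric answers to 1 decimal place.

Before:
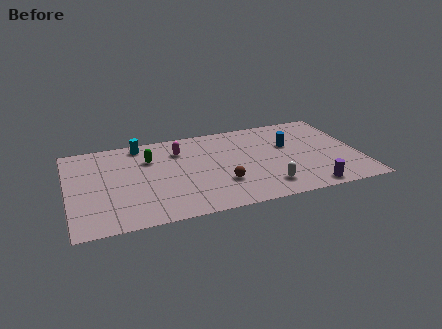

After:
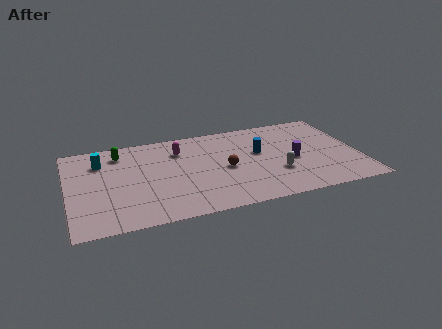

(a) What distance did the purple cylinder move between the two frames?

3.1

The purple cylinder was near (13.1, 0.9) before and (12.5, 3.9) after, so it travelled √(0.6² + 3.0²) ≈ 3.1 units.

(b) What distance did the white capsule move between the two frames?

1.4

The white capsule was near (10.8, 1.7) before and (11.5, 2.9) after, so it travelled √(0.7² + 1.2²) ≈ 1.4 units.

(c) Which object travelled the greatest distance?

the purple cylinder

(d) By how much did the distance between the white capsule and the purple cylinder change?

-1.0

They were about 2.4 units apart before and 1.4 after — 1.0 units closer together.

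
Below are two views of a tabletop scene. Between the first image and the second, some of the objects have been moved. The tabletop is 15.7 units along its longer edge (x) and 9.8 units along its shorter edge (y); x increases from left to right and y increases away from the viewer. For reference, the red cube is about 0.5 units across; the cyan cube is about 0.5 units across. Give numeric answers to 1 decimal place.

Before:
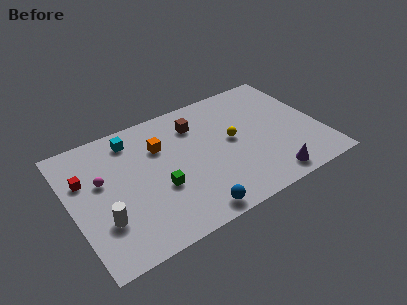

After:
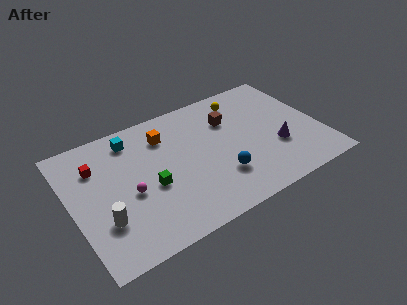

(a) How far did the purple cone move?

2.4

The purple cone moved from about (11.9, 1.2) to (12.8, 3.4), a distance of √(0.9² + 2.2²) ≈ 2.4.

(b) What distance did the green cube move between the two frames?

0.6

The green cube moved from about (5.3, 3.7) to (4.8, 4.1), a distance of √(0.5² + 0.4²) ≈ 0.6.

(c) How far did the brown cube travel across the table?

2.2

The brown cube was near (8.2, 7.5) before and (10.3, 6.9) after, so it travelled √(2.1² + 0.6²) ≈ 2.2 units.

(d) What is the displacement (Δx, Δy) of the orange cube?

(0.4, 0.7)

From the two frames, the orange cube sits at roughly (5.8, 6.8) before and (6.2, 7.5) after.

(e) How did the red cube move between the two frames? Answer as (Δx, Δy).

(0.8, 0.6)

The red cube was at about (1.0, 6.5) and moved to about (1.8, 7.1).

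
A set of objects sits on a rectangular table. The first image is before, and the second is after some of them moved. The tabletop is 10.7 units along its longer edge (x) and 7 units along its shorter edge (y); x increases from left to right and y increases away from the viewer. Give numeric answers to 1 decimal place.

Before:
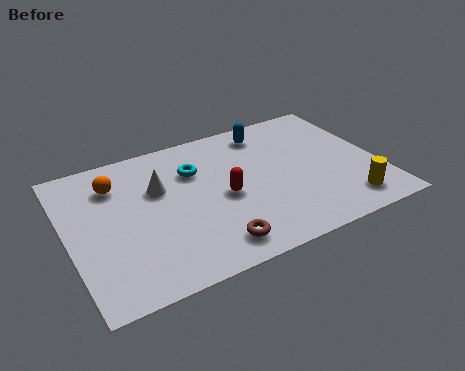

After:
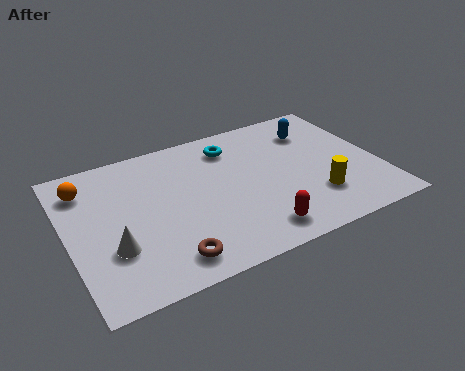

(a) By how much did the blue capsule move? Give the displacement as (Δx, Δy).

(1.6, -0.6)

From the two frames, the blue capsule sits at roughly (7.2, 5.9) before and (8.8, 5.3) after.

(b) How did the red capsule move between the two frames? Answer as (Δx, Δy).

(0.8, -2.1)

From the two frames, the red capsule sits at roughly (5.3, 3.2) before and (6.1, 1.1) after.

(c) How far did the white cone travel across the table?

2.8

The white cone moved from about (3.2, 4.5) to (1.4, 2.3), a distance of √(1.8² + 2.2²) ≈ 2.8.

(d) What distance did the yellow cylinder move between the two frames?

1.2

The yellow cylinder moved from about (9.3, 1.2) to (8.3, 1.9), a distance of √(1.0² + 0.7²) ≈ 1.2.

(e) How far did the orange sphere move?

1.0

From (1.8, 5.3) to (0.8, 5.5), the orange sphere covered √(1.0² + 0.2²) ≈ 1.0 units.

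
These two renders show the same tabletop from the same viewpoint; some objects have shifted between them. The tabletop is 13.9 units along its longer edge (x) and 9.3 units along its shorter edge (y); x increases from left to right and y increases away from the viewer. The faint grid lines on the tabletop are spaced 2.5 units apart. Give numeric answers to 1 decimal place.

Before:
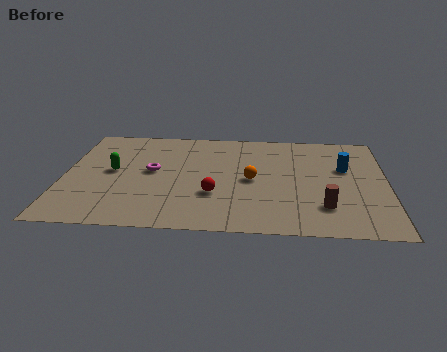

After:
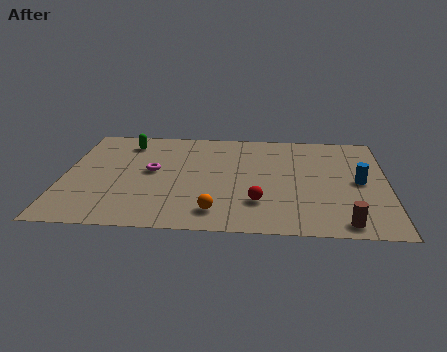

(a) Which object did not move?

the magenta torus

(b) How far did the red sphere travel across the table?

2.0

From (6.5, 3.1) to (8.4, 2.5), the red sphere covered √(1.9² + 0.6²) ≈ 2.0 units.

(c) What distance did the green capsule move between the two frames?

2.7

From (2.1, 4.9) to (2.6, 7.6), the green capsule covered √(0.5² + 2.7²) ≈ 2.7 units.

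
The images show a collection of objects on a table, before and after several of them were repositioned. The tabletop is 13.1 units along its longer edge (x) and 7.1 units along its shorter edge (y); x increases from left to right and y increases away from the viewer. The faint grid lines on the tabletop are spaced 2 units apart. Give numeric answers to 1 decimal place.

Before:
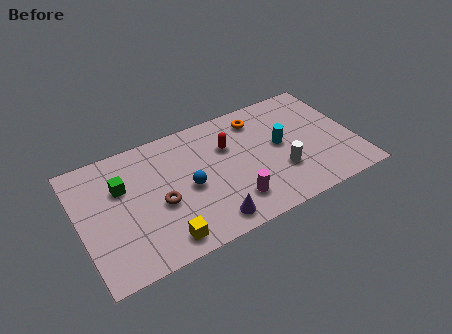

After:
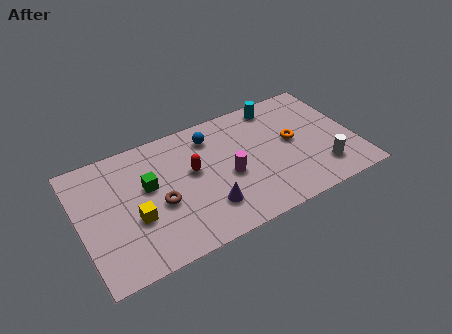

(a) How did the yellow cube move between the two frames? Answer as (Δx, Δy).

(-1.1, 1.7)

The yellow cube was at about (3.6, 1.0) and moved to about (2.5, 2.7).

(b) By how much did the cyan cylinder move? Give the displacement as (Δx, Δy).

(0.2, 2.4)

From the two frames, the cyan cylinder sits at roughly (9.6, 3.8) before and (9.8, 6.2) after.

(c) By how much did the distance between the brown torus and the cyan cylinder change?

+0.9

The distance was about 6.0 in the first image and 6.9 in the second, so they moved 0.9 units further apart.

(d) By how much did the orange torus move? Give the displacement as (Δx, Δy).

(1.4, -2.0)

From the two frames, the orange torus sits at roughly (8.8, 5.8) before and (10.2, 3.8) after.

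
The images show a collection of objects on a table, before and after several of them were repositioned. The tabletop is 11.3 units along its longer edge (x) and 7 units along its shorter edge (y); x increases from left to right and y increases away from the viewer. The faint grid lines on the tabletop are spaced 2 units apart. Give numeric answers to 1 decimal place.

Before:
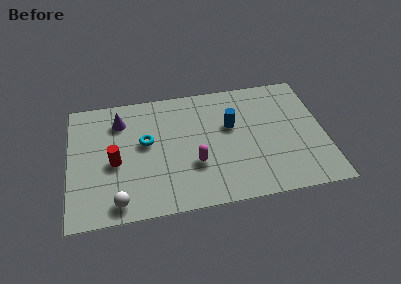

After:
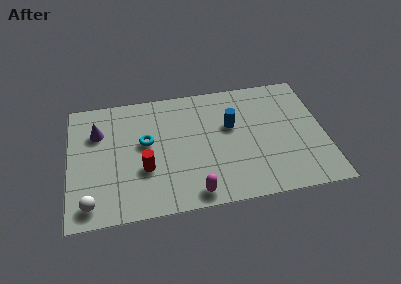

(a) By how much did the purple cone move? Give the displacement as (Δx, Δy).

(-1.0, -0.5)

The purple cone was at about (2.3, 5.4) and moved to about (1.3, 4.9).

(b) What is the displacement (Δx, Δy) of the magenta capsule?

(-0.1, -1.6)

The magenta capsule was at about (5.5, 2.4) and moved to about (5.4, 0.8).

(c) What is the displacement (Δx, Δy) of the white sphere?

(-1.2, 0.1)

The white sphere was at about (2.1, 0.9) and moved to about (0.9, 1.0).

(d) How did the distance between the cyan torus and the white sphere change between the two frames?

+0.5

Before: roughly 3.4 units apart; after: 3.9. That's 0.5 units further apart.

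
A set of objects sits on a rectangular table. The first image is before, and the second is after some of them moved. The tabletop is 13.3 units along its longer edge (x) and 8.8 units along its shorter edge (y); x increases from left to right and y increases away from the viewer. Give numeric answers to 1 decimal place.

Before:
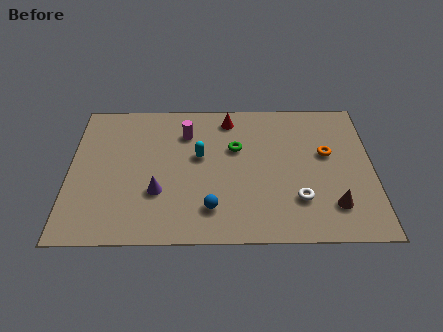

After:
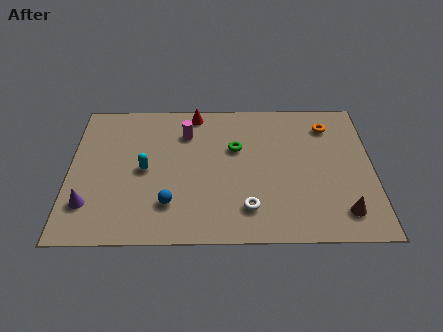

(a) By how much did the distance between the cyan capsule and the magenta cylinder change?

+1.3

The distance was about 1.6 in the first image and 2.9 in the second, so they moved 1.3 units further apart.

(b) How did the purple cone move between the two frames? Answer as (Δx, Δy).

(-3.0, -0.7)

From the two frames, the purple cone sits at roughly (3.9, 2.9) before and (0.9, 2.2) after.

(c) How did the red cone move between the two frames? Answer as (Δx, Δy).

(-1.5, 0.4)

From the two frames, the red cone sits at roughly (7.0, 7.5) before and (5.5, 7.9) after.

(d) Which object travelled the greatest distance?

the purple cone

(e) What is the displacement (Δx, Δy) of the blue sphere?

(-1.8, 0.3)

The blue sphere was at about (6.2, 1.9) and moved to about (4.4, 2.2).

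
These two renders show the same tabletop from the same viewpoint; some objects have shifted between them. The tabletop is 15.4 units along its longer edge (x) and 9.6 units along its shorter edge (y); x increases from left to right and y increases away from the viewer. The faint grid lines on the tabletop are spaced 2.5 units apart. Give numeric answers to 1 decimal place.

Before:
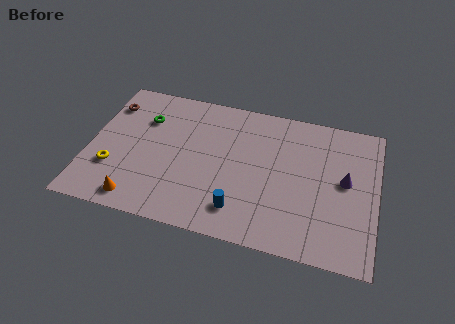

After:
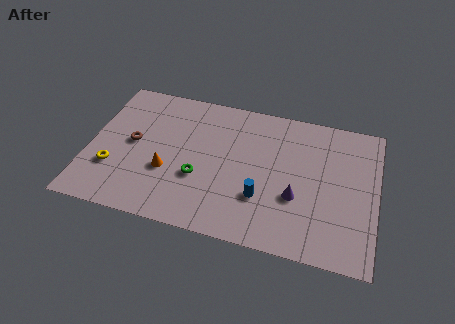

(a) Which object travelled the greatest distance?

the green torus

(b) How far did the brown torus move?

2.8

From (0.8, 7.4) to (2.3, 5.0), the brown torus covered √(1.5² + 2.4²) ≈ 2.8 units.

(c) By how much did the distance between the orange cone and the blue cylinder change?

-0.3

Before: roughly 5.4 units apart; after: 5.1. That's 0.3 units closer together.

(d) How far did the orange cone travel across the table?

2.7

The orange cone was near (2.9, 1.2) before and (4.3, 3.5) after, so it travelled √(1.4² + 2.3²) ≈ 2.7 units.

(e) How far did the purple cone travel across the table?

3.0

From (13.7, 5.2) to (11.2, 3.5), the purple cone covered √(2.5² + 1.7²) ≈ 3.0 units.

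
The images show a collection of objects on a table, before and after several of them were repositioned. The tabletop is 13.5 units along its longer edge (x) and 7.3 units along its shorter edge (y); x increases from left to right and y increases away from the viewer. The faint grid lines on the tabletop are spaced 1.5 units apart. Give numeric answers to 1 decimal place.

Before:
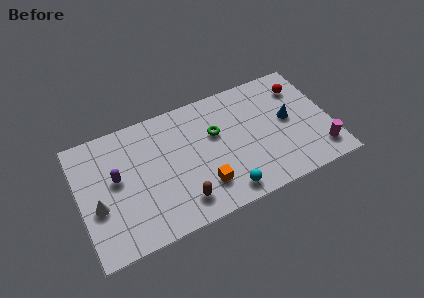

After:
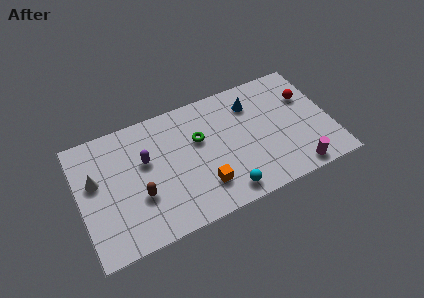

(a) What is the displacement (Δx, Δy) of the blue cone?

(-1.8, 1.7)

The blue cone started near (11.3, 3.9) and ended near (9.5, 5.6).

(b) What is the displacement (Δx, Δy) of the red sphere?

(0.2, -0.7)

From the two frames, the red sphere sits at roughly (12.2, 5.6) before and (12.4, 4.9) after.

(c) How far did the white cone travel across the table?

1.5

The white cone moved from about (0.9, 2.9) to (0.9, 4.4), a distance of √(0.0² + 1.5²) ≈ 1.5.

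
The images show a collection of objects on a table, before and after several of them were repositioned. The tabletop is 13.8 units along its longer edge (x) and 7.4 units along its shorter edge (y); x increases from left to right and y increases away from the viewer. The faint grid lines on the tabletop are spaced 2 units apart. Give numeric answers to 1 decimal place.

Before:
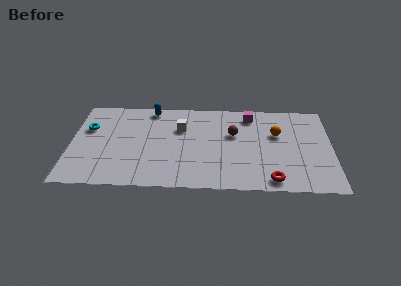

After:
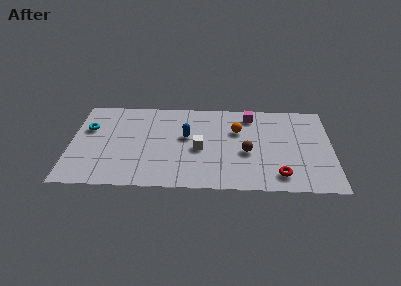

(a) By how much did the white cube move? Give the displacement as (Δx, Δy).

(1.0, -1.7)

From the two frames, the white cube sits at roughly (5.8, 5.0) before and (6.8, 3.3) after.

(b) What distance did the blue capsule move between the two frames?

3.0

From (4.2, 6.6) to (6.1, 4.3), the blue capsule covered √(1.9² + 2.3²) ≈ 3.0 units.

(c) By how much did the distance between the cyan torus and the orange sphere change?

-2.1

The distance was about 10.0 in the first image and 7.9 in the second, so they moved 2.1 units closer together.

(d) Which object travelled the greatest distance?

the blue capsule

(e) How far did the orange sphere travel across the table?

2.1

The orange sphere moved from about (10.9, 4.7) to (8.8, 4.9), a distance of √(2.1² + 0.2²) ≈ 2.1.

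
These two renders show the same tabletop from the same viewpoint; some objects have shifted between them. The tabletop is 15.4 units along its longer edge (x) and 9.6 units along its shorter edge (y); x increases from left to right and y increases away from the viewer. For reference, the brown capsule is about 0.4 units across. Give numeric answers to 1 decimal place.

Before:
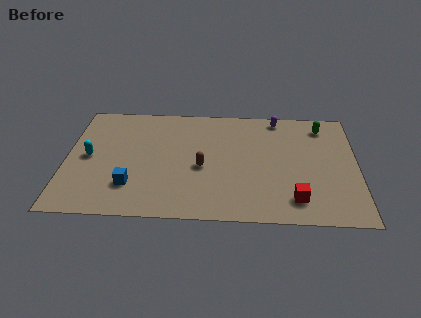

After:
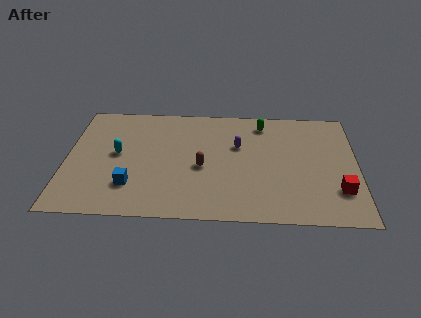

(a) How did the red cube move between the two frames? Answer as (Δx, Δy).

(2.3, 0.8)

The red cube was at about (12.1, 1.8) and moved to about (14.4, 2.6).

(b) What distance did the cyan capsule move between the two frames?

1.5

The cyan capsule moved from about (1.2, 4.8) to (2.7, 5.1), a distance of √(1.5² + 0.3²) ≈ 1.5.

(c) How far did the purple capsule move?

3.3

The purple capsule was near (11.2, 8.6) before and (9.1, 6.1) after, so it travelled √(2.1² + 2.5²) ≈ 3.3 units.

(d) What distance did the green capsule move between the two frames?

3.2

The green capsule moved from about (13.6, 8.0) to (10.4, 8.1), a distance of √(3.2² + 0.1²) ≈ 3.2.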